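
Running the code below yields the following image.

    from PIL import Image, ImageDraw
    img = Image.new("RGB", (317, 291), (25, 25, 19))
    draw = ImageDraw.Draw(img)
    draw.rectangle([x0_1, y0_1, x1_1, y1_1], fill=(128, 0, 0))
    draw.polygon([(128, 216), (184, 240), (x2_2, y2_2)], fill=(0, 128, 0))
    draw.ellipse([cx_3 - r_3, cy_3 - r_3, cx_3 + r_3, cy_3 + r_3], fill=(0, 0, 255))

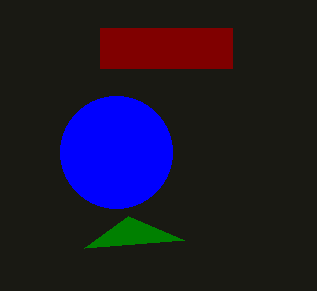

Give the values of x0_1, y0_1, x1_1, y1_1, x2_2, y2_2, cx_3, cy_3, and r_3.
x0_1 = 100; y0_1 = 28; x1_1 = 232; y1_1 = 68; x2_2 = 84; y2_2 = 248; cx_3 = 116; cy_3 = 152; r_3 = 56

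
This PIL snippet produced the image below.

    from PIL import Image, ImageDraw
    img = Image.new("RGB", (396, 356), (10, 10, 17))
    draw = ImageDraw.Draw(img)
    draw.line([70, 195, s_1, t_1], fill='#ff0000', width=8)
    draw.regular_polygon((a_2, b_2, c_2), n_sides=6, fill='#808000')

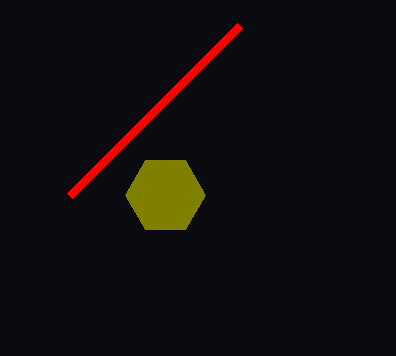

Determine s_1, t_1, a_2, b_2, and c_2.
s_1 = 240, t_1 = 25, a_2 = 165, b_2 = 195, c_2 = 40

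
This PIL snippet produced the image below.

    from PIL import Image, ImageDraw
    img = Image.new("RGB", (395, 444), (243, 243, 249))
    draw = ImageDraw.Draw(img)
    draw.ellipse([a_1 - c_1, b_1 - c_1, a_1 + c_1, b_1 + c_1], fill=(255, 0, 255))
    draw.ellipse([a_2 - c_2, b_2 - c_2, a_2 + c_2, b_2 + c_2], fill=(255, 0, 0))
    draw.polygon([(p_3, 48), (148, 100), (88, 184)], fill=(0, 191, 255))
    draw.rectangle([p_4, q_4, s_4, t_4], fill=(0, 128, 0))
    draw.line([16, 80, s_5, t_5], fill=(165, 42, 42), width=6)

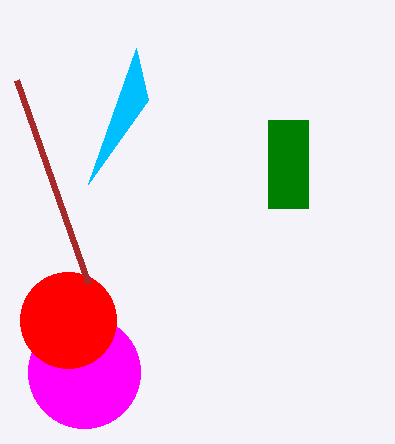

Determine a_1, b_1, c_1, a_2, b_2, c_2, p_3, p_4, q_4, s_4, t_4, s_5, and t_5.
a_1 = 84, b_1 = 372, c_1 = 56, a_2 = 68, b_2 = 320, c_2 = 48, p_3 = 136, p_4 = 268, q_4 = 120, s_4 = 308, t_4 = 208, s_5 = 88, t_5 = 284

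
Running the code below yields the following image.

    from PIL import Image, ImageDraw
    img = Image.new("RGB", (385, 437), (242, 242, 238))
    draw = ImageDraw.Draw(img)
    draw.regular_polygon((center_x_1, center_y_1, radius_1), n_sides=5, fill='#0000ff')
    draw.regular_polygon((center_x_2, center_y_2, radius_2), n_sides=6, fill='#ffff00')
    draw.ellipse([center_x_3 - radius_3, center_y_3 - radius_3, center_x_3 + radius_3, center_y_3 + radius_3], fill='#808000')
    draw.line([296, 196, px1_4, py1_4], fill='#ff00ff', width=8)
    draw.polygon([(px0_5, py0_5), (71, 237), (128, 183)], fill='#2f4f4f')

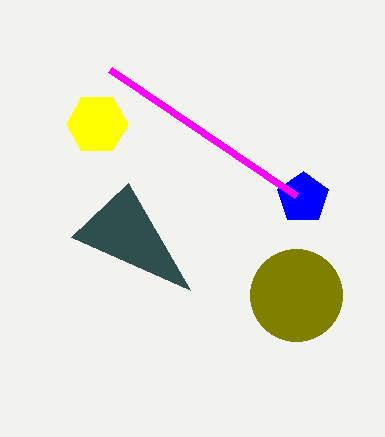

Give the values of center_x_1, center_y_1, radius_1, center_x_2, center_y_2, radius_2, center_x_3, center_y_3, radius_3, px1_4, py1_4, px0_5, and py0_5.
center_x_1 = 303
center_y_1 = 198
radius_1 = 27
center_x_2 = 97
center_y_2 = 124
radius_2 = 31
center_x_3 = 296
center_y_3 = 295
radius_3 = 46
px1_4 = 110
py1_4 = 70
px0_5 = 190
py0_5 = 290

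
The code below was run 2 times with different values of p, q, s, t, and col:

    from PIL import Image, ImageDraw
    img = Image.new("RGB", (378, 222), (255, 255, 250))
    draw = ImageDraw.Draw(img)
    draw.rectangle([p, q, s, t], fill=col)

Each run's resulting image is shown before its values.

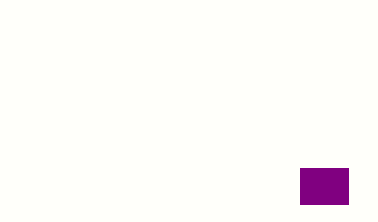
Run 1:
p = 300, q = 168, s = 348, t = 204, col = 'purple'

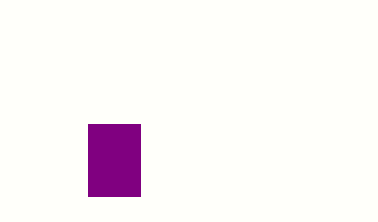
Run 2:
p = 88; q = 124; s = 140; t = 196; col = 'purple'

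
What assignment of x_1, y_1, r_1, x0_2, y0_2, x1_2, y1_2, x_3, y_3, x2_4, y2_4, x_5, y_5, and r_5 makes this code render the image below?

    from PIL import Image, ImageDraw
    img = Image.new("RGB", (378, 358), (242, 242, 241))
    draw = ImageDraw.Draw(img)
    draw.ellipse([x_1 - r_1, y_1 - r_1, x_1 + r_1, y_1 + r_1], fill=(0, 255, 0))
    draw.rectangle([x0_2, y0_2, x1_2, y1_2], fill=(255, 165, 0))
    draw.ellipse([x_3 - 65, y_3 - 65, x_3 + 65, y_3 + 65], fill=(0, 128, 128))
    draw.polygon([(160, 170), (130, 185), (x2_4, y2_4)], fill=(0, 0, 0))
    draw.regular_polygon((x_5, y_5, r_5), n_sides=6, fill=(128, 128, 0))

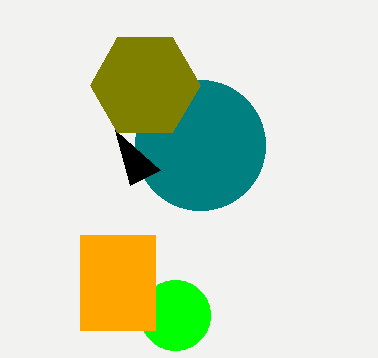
x_1 = 175
y_1 = 315
r_1 = 35
x0_2 = 80
y0_2 = 235
x1_2 = 155
y1_2 = 330
x_3 = 200
y_3 = 145
x2_4 = 115
y2_4 = 130
x_5 = 145
y_5 = 85
r_5 = 55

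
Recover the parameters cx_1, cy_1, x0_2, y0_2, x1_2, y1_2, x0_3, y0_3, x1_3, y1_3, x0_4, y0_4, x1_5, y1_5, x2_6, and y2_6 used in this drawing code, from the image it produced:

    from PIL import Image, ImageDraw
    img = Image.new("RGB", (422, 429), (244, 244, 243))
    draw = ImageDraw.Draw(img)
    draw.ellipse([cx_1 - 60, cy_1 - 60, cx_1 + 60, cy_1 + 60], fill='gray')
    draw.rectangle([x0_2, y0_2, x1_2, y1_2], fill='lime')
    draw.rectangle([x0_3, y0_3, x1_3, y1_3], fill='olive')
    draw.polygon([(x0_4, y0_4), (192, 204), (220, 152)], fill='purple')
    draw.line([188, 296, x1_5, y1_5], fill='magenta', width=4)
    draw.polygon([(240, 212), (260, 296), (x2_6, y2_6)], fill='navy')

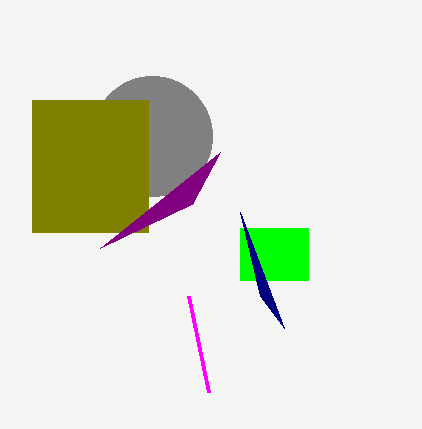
cx_1 = 152; cy_1 = 136; x0_2 = 240; y0_2 = 228; x1_2 = 308; y1_2 = 280; x0_3 = 32; y0_3 = 100; x1_3 = 148; y1_3 = 232; x0_4 = 100; y0_4 = 248; x1_5 = 208; y1_5 = 392; x2_6 = 284; y2_6 = 328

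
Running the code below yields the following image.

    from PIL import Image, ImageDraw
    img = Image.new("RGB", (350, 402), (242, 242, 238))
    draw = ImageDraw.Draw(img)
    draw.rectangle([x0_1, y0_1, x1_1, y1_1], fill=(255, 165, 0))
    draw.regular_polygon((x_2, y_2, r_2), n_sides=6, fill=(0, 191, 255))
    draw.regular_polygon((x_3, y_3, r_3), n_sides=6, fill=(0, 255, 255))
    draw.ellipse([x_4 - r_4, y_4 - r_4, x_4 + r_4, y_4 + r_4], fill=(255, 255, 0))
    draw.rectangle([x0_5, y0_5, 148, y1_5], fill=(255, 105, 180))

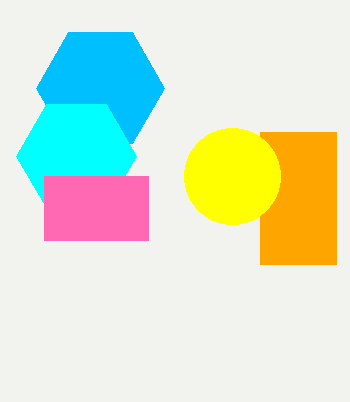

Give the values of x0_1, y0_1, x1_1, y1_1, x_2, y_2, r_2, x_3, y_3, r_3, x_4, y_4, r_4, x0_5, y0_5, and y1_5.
x0_1 = 260, y0_1 = 132, x1_1 = 336, y1_1 = 264, x_2 = 100, y_2 = 88, r_2 = 64, x_3 = 76, y_3 = 156, r_3 = 60, x_4 = 232, y_4 = 176, r_4 = 48, x0_5 = 44, y0_5 = 176, y1_5 = 240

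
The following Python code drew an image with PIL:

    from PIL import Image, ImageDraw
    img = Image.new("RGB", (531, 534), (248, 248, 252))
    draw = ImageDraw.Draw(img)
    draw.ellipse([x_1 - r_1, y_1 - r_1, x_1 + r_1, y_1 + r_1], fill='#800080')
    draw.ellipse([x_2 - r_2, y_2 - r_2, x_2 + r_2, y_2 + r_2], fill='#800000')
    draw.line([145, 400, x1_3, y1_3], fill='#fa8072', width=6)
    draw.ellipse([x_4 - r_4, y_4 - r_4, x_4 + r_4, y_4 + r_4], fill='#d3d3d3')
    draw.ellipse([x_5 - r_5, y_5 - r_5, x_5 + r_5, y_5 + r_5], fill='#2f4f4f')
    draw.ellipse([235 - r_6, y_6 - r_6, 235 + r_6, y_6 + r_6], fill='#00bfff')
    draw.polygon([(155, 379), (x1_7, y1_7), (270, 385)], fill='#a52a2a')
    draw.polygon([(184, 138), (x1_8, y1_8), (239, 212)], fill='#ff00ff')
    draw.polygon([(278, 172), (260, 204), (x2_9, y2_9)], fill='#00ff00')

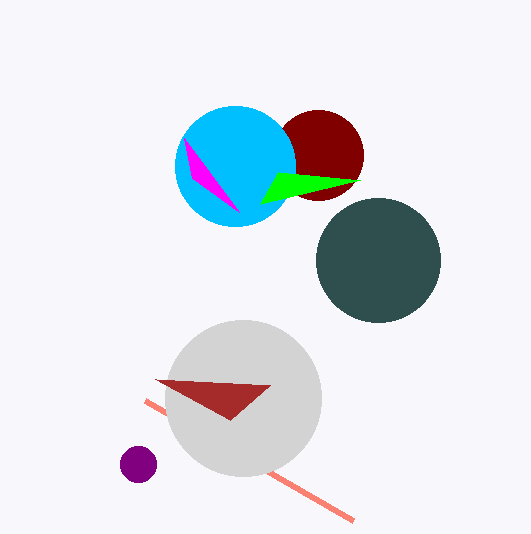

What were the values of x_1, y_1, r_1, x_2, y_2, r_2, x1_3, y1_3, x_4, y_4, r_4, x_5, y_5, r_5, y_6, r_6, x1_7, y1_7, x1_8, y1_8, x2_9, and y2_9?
x_1 = 138, y_1 = 464, r_1 = 18, x_2 = 318, y_2 = 155, r_2 = 45, x1_3 = 353, y1_3 = 520, x_4 = 243, y_4 = 398, r_4 = 78, x_5 = 378, y_5 = 260, r_5 = 62, y_6 = 166, r_6 = 60, x1_7 = 230, y1_7 = 420, x1_8 = 192, y1_8 = 178, x2_9 = 360, y2_9 = 180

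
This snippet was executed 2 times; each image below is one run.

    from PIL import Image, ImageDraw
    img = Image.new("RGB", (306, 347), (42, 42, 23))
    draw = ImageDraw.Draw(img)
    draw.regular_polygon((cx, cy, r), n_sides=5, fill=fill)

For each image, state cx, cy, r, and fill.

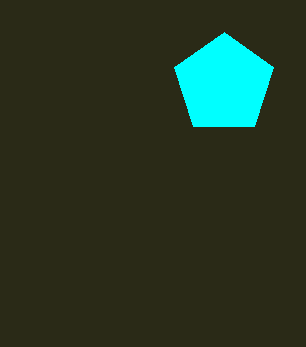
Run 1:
cx = 224, cy = 84, r = 52, fill = 'cyan'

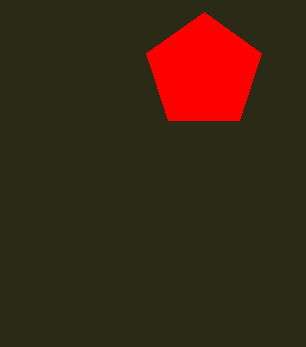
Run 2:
cx = 204; cy = 72; r = 60; fill = 'red'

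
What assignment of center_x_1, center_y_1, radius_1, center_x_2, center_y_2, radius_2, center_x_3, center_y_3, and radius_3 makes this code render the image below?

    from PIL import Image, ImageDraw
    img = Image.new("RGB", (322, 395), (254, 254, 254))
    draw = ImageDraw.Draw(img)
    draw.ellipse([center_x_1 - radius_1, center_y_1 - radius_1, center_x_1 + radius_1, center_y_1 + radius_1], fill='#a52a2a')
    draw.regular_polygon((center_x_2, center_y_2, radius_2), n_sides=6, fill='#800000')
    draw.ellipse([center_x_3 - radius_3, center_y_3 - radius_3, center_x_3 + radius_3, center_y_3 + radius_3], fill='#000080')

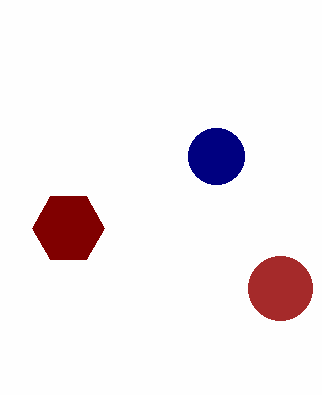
center_x_1 = 280, center_y_1 = 288, radius_1 = 32, center_x_2 = 68, center_y_2 = 228, radius_2 = 36, center_x_3 = 216, center_y_3 = 156, radius_3 = 28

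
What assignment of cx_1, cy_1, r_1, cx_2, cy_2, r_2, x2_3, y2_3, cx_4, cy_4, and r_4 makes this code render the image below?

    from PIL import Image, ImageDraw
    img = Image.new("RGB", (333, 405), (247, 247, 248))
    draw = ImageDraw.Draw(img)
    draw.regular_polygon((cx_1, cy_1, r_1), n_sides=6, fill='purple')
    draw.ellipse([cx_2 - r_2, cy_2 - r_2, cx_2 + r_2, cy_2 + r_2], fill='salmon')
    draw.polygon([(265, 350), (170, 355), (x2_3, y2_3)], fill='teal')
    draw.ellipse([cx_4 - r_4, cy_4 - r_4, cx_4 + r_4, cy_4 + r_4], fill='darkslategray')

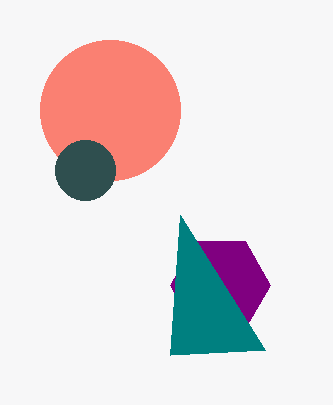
cx_1 = 220; cy_1 = 285; r_1 = 50; cx_2 = 110; cy_2 = 110; r_2 = 70; x2_3 = 180; y2_3 = 215; cx_4 = 85; cy_4 = 170; r_4 = 30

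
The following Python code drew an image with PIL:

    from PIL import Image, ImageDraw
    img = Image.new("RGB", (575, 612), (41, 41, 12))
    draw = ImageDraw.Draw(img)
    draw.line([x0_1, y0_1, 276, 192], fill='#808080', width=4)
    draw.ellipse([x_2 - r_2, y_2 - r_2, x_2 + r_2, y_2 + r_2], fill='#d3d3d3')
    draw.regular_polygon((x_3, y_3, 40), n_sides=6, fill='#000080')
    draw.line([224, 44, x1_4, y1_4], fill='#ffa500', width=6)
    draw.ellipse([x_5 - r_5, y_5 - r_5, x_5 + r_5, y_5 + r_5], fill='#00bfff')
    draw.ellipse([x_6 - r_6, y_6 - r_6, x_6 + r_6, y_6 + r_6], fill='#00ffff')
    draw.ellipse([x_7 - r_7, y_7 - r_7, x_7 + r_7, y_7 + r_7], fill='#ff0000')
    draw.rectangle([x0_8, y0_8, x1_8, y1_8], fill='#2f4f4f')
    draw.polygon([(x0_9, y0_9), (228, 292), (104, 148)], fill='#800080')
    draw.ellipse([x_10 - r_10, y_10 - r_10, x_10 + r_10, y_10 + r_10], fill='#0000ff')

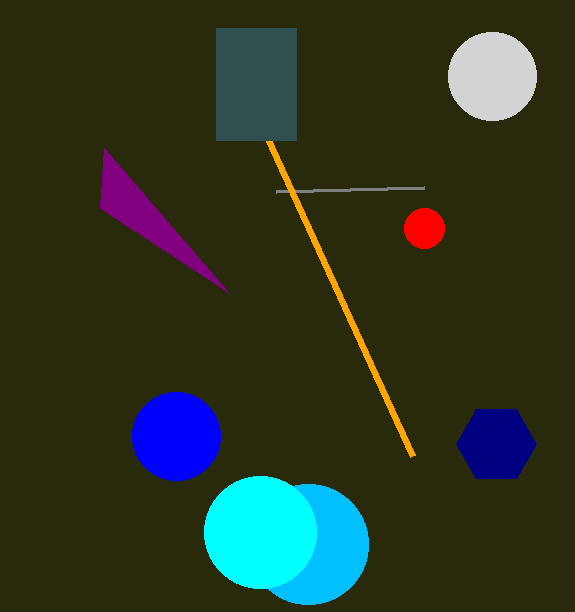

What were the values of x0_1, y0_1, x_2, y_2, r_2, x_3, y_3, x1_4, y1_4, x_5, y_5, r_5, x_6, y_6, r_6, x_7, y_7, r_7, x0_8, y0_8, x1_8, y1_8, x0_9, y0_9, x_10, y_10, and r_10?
x0_1 = 424; y0_1 = 188; x_2 = 492; y_2 = 76; r_2 = 44; x_3 = 496; y_3 = 444; x1_4 = 412; y1_4 = 456; x_5 = 308; y_5 = 544; r_5 = 60; x_6 = 260; y_6 = 532; r_6 = 56; x_7 = 424; y_7 = 228; r_7 = 20; x0_8 = 216; y0_8 = 28; x1_8 = 296; y1_8 = 140; x0_9 = 100; y0_9 = 208; x_10 = 176; y_10 = 436; r_10 = 44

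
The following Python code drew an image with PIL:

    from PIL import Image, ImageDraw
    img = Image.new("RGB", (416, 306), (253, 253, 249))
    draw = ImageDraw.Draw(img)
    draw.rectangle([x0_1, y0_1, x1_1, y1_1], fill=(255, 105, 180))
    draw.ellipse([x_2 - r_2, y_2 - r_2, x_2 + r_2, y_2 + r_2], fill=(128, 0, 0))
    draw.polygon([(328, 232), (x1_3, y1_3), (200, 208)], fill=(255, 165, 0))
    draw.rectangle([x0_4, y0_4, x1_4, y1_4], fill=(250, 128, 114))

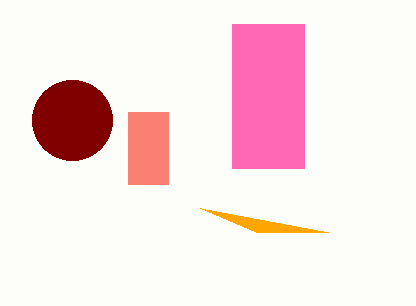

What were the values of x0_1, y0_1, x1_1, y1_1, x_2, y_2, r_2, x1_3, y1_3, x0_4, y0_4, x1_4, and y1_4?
x0_1 = 232; y0_1 = 24; x1_1 = 304; y1_1 = 168; x_2 = 72; y_2 = 120; r_2 = 40; x1_3 = 256; y1_3 = 232; x0_4 = 128; y0_4 = 112; x1_4 = 168; y1_4 = 184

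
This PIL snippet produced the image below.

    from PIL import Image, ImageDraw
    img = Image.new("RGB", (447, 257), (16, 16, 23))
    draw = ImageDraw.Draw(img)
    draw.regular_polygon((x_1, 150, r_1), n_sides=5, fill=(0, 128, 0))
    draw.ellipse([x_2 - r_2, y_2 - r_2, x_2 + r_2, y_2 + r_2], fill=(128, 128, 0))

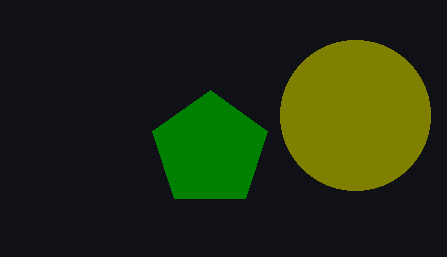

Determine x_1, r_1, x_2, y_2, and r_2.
x_1 = 210; r_1 = 60; x_2 = 355; y_2 = 115; r_2 = 75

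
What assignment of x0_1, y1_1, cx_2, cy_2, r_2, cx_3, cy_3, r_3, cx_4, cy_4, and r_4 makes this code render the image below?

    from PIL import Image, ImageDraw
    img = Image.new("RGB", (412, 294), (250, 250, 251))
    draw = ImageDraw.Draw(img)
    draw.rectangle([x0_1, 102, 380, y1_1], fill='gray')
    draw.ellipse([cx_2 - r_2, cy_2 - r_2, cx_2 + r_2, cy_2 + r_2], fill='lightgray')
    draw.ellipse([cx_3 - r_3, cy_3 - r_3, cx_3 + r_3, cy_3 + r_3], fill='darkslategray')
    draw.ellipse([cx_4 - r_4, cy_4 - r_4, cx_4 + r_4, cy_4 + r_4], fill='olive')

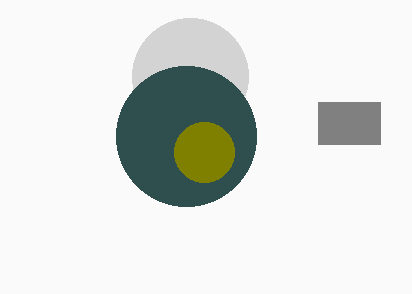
x0_1 = 318, y1_1 = 144, cx_2 = 190, cy_2 = 76, r_2 = 58, cx_3 = 186, cy_3 = 136, r_3 = 70, cx_4 = 204, cy_4 = 152, r_4 = 30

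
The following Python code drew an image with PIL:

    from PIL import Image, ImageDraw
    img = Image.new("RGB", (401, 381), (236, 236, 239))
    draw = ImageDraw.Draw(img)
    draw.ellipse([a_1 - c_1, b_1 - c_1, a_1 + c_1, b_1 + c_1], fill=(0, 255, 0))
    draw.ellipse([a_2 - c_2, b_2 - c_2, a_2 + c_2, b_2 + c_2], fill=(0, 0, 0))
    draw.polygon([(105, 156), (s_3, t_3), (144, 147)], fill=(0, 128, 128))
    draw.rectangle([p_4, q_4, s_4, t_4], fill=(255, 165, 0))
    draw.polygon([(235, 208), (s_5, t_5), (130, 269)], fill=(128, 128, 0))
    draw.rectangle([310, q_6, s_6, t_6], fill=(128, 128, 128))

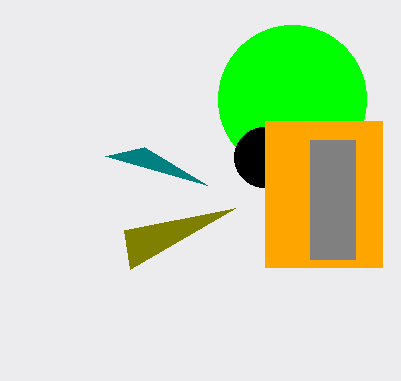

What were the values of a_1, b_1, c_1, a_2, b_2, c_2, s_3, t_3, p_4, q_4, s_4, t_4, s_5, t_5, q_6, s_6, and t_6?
a_1 = 292, b_1 = 99, c_1 = 74, a_2 = 264, b_2 = 157, c_2 = 30, s_3 = 207, t_3 = 185, p_4 = 265, q_4 = 121, s_4 = 382, t_4 = 267, s_5 = 124, t_5 = 230, q_6 = 140, s_6 = 355, t_6 = 259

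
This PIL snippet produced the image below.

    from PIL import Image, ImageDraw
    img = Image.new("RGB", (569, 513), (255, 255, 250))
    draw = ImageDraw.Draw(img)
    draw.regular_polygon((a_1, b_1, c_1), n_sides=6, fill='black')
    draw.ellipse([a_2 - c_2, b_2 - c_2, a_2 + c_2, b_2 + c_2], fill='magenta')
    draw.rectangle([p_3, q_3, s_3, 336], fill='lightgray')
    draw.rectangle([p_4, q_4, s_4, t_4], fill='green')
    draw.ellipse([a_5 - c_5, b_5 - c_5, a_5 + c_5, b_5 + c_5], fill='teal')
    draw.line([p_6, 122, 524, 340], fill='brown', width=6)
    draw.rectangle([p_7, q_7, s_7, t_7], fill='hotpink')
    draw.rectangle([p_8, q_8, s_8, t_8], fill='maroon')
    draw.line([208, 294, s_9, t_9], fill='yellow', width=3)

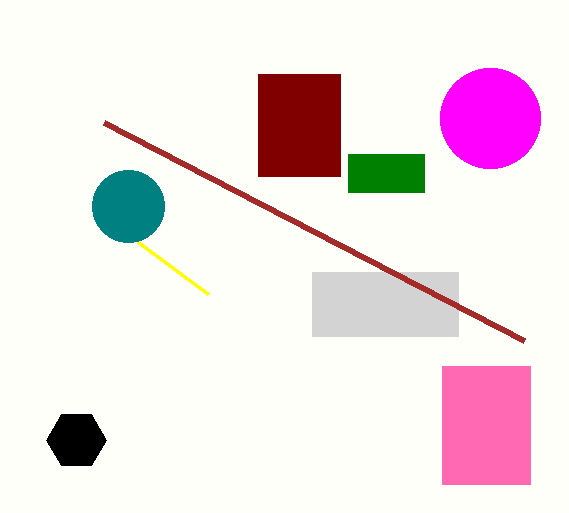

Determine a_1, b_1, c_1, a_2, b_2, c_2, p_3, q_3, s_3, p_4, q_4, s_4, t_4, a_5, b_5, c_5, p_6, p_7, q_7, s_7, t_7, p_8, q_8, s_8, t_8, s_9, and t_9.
a_1 = 76, b_1 = 440, c_1 = 30, a_2 = 490, b_2 = 118, c_2 = 50, p_3 = 312, q_3 = 272, s_3 = 458, p_4 = 348, q_4 = 154, s_4 = 424, t_4 = 192, a_5 = 128, b_5 = 206, c_5 = 36, p_6 = 104, p_7 = 442, q_7 = 366, s_7 = 530, t_7 = 484, p_8 = 258, q_8 = 74, s_8 = 340, t_8 = 176, s_9 = 138, t_9 = 242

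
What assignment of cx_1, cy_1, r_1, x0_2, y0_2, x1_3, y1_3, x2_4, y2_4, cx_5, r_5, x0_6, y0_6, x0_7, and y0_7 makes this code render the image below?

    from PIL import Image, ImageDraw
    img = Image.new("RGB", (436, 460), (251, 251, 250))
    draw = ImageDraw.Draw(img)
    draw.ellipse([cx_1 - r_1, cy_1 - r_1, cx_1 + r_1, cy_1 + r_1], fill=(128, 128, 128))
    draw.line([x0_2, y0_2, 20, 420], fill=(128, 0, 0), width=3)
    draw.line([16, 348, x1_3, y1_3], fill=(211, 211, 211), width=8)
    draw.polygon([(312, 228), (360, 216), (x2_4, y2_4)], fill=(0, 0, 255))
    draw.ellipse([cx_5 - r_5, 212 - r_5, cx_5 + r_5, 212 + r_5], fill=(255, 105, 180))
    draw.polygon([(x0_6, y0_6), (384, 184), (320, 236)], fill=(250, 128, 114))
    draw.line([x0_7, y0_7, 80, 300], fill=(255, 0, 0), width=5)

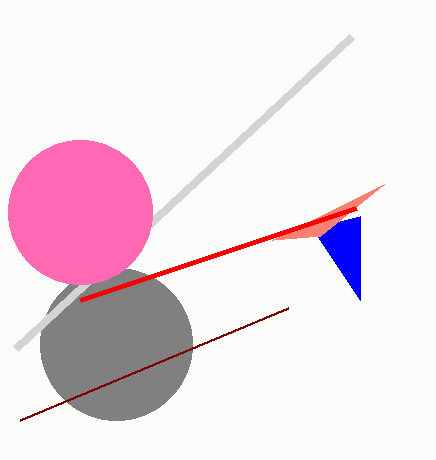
cx_1 = 116
cy_1 = 344
r_1 = 76
x0_2 = 288
y0_2 = 308
x1_3 = 352
y1_3 = 36
x2_4 = 360
y2_4 = 300
cx_5 = 80
r_5 = 72
x0_6 = 272
y0_6 = 240
x0_7 = 356
y0_7 = 208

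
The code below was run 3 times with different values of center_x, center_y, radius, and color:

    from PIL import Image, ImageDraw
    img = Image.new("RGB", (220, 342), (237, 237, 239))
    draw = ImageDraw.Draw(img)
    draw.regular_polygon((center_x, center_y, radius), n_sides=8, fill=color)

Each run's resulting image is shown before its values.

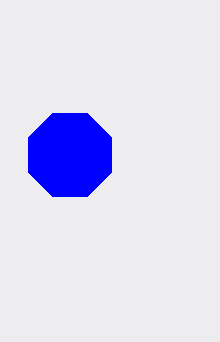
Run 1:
center_x = 70; center_y = 155; radius = 45; color = 'blue'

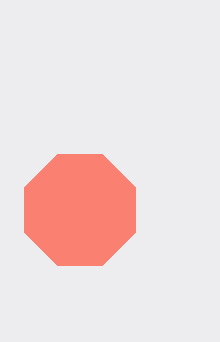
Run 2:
center_x = 80; center_y = 210; radius = 60; color = 'salmon'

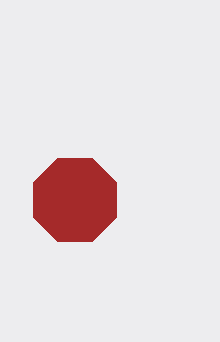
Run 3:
center_x = 75
center_y = 200
radius = 45
color = 'brown'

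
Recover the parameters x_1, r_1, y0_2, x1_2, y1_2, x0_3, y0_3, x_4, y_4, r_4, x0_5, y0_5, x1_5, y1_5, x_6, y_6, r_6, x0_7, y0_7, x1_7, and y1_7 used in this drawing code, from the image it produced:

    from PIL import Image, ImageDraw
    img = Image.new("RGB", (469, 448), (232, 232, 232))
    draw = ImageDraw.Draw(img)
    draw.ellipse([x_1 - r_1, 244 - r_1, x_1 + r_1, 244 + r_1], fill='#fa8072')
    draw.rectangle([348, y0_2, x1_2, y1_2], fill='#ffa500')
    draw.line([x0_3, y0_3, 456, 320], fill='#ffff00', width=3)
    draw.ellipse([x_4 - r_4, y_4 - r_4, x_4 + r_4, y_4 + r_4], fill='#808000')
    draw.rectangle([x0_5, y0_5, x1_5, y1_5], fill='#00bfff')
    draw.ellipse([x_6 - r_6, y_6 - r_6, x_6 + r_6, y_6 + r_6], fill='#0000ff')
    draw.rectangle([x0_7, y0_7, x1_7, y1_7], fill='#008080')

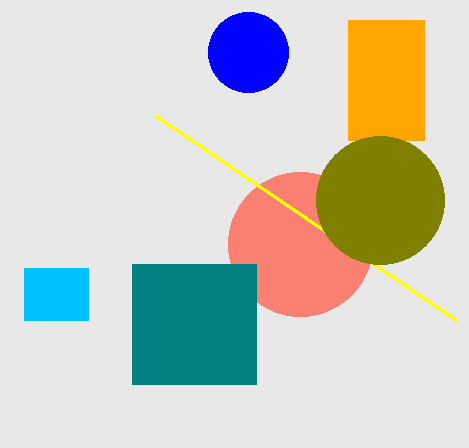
x_1 = 300
r_1 = 72
y0_2 = 20
x1_2 = 424
y1_2 = 140
x0_3 = 156
y0_3 = 116
x_4 = 380
y_4 = 200
r_4 = 64
x0_5 = 24
y0_5 = 268
x1_5 = 88
y1_5 = 320
x_6 = 248
y_6 = 52
r_6 = 40
x0_7 = 132
y0_7 = 264
x1_7 = 256
y1_7 = 384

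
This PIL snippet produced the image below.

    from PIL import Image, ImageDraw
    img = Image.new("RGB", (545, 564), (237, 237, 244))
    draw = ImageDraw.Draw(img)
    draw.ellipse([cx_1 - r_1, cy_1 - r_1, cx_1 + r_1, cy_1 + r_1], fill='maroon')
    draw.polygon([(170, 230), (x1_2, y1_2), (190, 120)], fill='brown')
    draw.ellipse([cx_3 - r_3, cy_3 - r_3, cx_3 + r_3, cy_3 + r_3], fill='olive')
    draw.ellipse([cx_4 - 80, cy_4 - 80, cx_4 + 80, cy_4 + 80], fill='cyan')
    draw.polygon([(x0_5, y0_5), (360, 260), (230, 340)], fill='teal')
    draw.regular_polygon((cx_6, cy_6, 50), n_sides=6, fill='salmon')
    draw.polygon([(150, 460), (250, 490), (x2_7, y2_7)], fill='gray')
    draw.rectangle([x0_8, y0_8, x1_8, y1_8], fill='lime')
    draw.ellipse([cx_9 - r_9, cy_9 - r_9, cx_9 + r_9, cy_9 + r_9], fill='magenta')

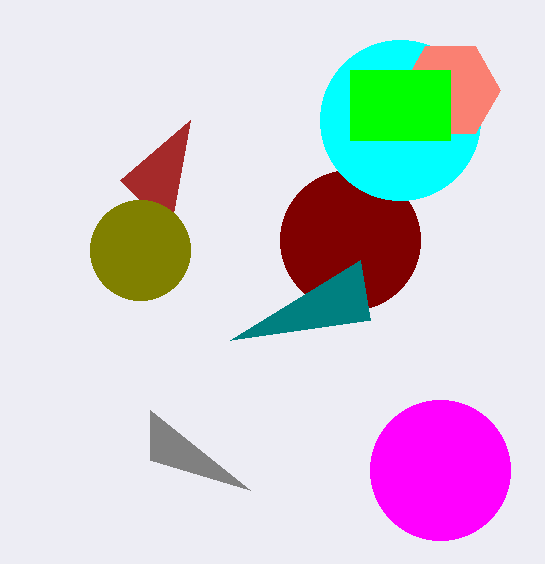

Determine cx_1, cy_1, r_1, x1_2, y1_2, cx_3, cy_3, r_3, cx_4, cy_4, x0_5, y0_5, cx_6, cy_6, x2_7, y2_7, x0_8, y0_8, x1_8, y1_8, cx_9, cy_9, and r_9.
cx_1 = 350
cy_1 = 240
r_1 = 70
x1_2 = 120
y1_2 = 180
cx_3 = 140
cy_3 = 250
r_3 = 50
cx_4 = 400
cy_4 = 120
x0_5 = 370
y0_5 = 320
cx_6 = 450
cy_6 = 90
x2_7 = 150
y2_7 = 410
x0_8 = 350
y0_8 = 70
x1_8 = 450
y1_8 = 140
cx_9 = 440
cy_9 = 470
r_9 = 70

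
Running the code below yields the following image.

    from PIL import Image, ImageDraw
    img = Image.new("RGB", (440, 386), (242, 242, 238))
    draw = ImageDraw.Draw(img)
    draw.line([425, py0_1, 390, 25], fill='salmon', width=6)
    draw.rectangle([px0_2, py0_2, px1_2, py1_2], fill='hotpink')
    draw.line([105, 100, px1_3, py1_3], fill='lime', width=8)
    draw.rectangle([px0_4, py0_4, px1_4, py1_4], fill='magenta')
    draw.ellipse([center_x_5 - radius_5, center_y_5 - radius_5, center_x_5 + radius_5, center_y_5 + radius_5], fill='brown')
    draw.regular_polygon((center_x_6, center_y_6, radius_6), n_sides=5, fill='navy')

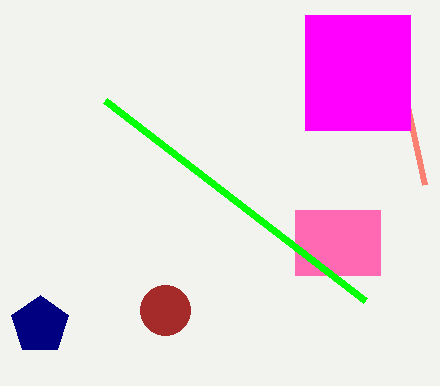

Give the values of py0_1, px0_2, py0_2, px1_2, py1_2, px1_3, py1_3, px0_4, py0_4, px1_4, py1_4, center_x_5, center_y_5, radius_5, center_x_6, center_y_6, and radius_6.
py0_1 = 185; px0_2 = 295; py0_2 = 210; px1_2 = 380; py1_2 = 275; px1_3 = 365; py1_3 = 300; px0_4 = 305; py0_4 = 15; px1_4 = 410; py1_4 = 130; center_x_5 = 165; center_y_5 = 310; radius_5 = 25; center_x_6 = 40; center_y_6 = 325; radius_6 = 30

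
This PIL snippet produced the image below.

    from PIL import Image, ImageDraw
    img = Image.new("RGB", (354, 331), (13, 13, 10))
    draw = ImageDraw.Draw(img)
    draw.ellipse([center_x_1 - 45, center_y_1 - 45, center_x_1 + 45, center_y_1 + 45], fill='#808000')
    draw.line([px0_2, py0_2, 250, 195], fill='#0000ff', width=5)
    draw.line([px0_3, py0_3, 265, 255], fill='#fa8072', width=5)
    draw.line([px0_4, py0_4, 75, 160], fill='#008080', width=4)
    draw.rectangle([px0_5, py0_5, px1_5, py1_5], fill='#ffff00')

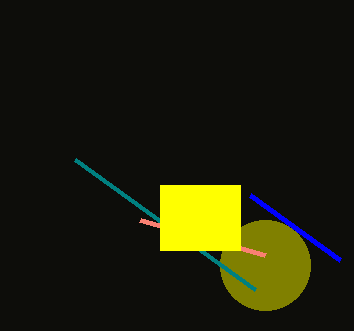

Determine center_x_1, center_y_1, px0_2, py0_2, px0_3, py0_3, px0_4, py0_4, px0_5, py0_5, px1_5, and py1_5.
center_x_1 = 265
center_y_1 = 265
px0_2 = 340
py0_2 = 260
px0_3 = 140
py0_3 = 220
px0_4 = 255
py0_4 = 290
px0_5 = 160
py0_5 = 185
px1_5 = 240
py1_5 = 250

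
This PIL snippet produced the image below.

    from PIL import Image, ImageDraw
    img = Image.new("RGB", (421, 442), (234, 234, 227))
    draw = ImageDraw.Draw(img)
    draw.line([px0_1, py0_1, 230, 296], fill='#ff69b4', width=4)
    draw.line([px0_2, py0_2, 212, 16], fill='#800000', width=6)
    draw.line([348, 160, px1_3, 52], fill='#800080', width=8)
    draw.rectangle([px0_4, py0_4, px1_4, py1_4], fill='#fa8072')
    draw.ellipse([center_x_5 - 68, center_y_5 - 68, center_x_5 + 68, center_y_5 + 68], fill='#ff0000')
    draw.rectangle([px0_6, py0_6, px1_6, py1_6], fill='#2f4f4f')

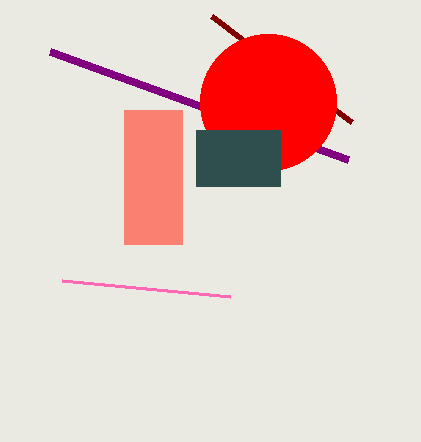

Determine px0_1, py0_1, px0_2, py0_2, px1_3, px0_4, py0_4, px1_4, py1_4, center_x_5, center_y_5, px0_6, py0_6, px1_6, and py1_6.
px0_1 = 62, py0_1 = 280, px0_2 = 352, py0_2 = 122, px1_3 = 50, px0_4 = 124, py0_4 = 110, px1_4 = 182, py1_4 = 244, center_x_5 = 268, center_y_5 = 102, px0_6 = 196, py0_6 = 130, px1_6 = 280, py1_6 = 186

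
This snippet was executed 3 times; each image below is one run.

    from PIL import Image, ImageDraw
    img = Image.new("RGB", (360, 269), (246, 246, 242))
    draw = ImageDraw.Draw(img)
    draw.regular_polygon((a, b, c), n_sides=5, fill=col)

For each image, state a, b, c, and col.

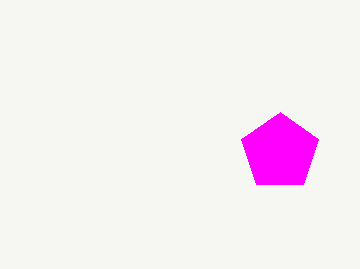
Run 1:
a = 280; b = 152; c = 40; col = 'magenta'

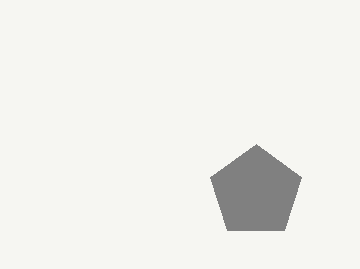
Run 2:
a = 256, b = 192, c = 48, col = 'gray'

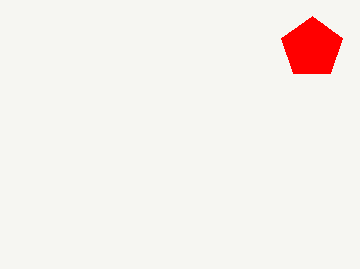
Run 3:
a = 312; b = 48; c = 32; col = 'red'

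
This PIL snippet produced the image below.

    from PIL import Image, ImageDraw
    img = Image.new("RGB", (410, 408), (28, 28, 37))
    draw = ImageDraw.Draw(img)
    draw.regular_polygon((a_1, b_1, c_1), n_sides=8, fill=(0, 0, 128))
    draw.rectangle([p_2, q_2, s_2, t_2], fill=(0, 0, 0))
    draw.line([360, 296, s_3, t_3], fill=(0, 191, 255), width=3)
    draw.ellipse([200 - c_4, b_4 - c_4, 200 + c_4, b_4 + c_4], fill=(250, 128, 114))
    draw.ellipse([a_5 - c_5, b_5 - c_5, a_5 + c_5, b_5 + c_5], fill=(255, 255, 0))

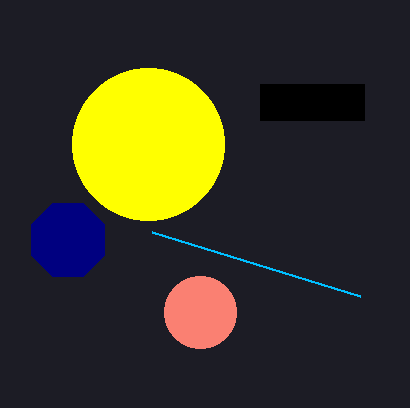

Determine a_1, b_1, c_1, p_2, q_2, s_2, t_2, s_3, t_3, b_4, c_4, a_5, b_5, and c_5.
a_1 = 68
b_1 = 240
c_1 = 40
p_2 = 260
q_2 = 84
s_2 = 364
t_2 = 120
s_3 = 152
t_3 = 232
b_4 = 312
c_4 = 36
a_5 = 148
b_5 = 144
c_5 = 76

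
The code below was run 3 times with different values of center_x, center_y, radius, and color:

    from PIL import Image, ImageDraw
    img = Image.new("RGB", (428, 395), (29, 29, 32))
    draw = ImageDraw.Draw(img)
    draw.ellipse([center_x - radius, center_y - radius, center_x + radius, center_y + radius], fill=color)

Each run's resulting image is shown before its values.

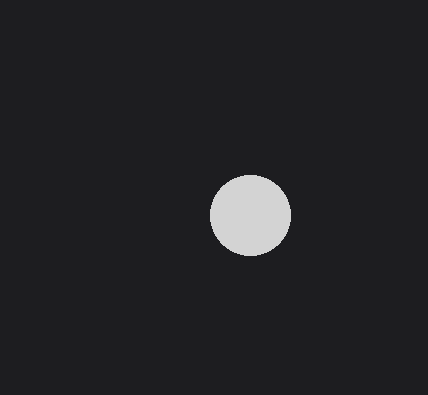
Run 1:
center_x = 250, center_y = 215, radius = 40, color = 'lightgray'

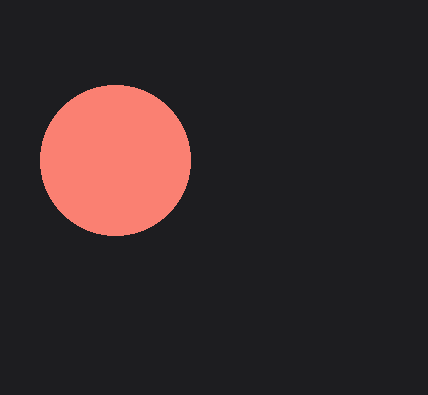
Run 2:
center_x = 115
center_y = 160
radius = 75
color = 'salmon'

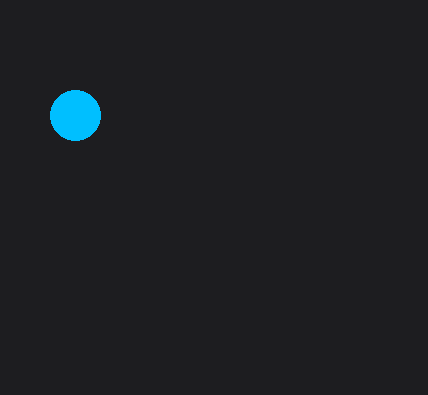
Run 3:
center_x = 75
center_y = 115
radius = 25
color = 'deepskyblue'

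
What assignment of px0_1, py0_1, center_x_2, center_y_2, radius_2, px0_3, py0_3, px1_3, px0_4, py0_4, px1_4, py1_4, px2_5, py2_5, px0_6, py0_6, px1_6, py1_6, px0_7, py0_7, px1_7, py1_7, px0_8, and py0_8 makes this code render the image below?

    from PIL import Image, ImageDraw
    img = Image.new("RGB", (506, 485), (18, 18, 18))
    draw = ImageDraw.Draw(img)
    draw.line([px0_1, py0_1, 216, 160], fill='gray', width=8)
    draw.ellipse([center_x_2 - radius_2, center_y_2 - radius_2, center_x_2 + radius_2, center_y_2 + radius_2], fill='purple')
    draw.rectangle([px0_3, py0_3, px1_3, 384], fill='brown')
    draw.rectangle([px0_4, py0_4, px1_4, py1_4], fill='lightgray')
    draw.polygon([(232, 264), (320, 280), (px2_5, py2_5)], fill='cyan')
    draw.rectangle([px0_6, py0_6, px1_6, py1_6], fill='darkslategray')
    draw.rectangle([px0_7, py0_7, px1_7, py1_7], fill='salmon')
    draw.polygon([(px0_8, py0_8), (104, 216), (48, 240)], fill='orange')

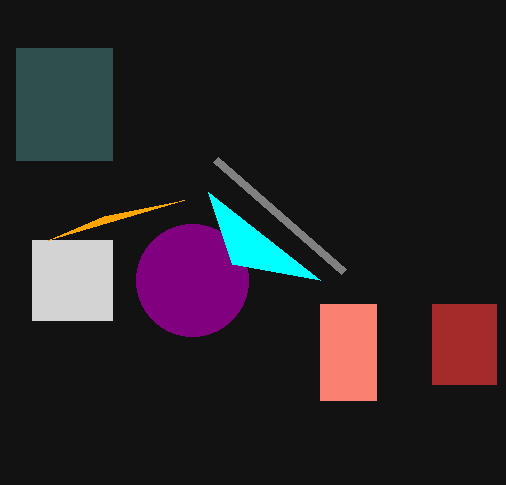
px0_1 = 344, py0_1 = 272, center_x_2 = 192, center_y_2 = 280, radius_2 = 56, px0_3 = 432, py0_3 = 304, px1_3 = 496, px0_4 = 32, py0_4 = 240, px1_4 = 112, py1_4 = 320, px2_5 = 208, py2_5 = 192, px0_6 = 16, py0_6 = 48, px1_6 = 112, py1_6 = 160, px0_7 = 320, py0_7 = 304, px1_7 = 376, py1_7 = 400, px0_8 = 184, py0_8 = 200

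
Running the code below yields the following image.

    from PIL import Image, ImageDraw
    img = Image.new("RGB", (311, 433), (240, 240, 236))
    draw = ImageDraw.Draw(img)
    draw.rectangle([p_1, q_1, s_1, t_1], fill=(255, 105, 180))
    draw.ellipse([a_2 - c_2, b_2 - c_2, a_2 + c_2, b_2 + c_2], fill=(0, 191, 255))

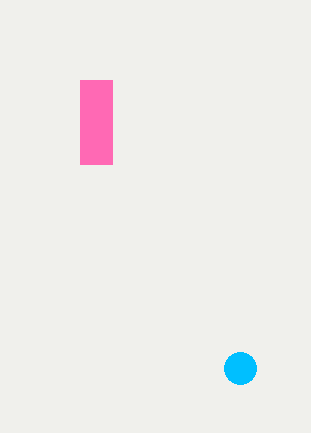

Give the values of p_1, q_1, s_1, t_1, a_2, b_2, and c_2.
p_1 = 80; q_1 = 80; s_1 = 112; t_1 = 164; a_2 = 240; b_2 = 368; c_2 = 16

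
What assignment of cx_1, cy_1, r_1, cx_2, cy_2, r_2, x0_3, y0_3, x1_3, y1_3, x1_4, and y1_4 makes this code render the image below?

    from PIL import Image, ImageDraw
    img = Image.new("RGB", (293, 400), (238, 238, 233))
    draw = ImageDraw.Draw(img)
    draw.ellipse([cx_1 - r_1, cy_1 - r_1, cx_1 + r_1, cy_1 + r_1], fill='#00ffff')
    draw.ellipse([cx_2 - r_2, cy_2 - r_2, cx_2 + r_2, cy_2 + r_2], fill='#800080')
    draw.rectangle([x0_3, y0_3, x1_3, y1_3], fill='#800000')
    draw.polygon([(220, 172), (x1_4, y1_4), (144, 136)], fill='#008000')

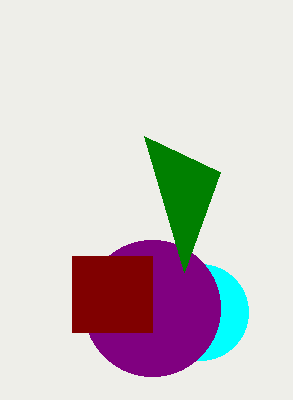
cx_1 = 200; cy_1 = 312; r_1 = 48; cx_2 = 152; cy_2 = 308; r_2 = 68; x0_3 = 72; y0_3 = 256; x1_3 = 152; y1_3 = 332; x1_4 = 184; y1_4 = 272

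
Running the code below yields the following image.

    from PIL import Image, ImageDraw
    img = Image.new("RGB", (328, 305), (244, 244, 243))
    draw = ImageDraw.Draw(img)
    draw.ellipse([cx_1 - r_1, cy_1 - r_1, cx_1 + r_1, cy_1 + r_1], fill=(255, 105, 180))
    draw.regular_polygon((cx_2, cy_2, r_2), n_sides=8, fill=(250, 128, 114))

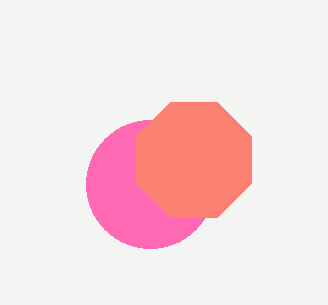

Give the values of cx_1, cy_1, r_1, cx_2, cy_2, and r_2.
cx_1 = 150
cy_1 = 184
r_1 = 64
cx_2 = 194
cy_2 = 160
r_2 = 62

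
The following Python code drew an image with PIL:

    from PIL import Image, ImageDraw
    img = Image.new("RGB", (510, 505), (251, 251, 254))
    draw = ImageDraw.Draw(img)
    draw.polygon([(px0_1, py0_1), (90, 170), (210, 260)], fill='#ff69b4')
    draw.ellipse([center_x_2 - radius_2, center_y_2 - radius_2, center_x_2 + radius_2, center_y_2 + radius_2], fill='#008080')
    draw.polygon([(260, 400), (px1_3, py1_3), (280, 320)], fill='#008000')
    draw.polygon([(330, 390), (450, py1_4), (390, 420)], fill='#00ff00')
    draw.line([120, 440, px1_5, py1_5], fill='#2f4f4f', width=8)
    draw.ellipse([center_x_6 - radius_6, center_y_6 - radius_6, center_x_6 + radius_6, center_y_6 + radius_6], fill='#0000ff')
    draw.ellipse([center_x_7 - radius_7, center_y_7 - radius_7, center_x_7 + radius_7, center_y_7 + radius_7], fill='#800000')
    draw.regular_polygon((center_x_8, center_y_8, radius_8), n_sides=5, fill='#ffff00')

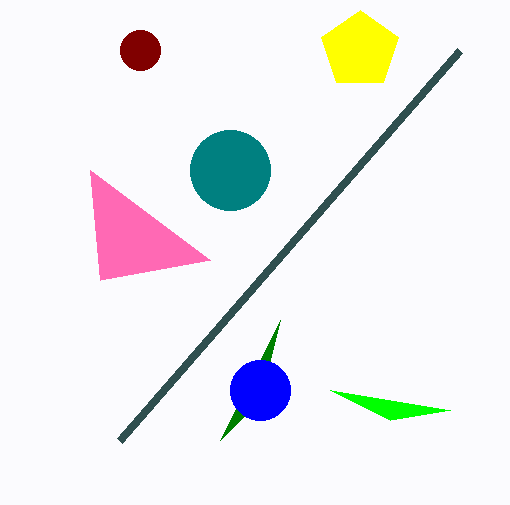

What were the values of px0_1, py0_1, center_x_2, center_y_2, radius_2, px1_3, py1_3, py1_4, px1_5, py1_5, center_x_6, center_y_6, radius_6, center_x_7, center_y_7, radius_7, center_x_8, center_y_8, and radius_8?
px0_1 = 100; py0_1 = 280; center_x_2 = 230; center_y_2 = 170; radius_2 = 40; px1_3 = 220; py1_3 = 440; py1_4 = 410; px1_5 = 460; py1_5 = 50; center_x_6 = 260; center_y_6 = 390; radius_6 = 30; center_x_7 = 140; center_y_7 = 50; radius_7 = 20; center_x_8 = 360; center_y_8 = 50; radius_8 = 40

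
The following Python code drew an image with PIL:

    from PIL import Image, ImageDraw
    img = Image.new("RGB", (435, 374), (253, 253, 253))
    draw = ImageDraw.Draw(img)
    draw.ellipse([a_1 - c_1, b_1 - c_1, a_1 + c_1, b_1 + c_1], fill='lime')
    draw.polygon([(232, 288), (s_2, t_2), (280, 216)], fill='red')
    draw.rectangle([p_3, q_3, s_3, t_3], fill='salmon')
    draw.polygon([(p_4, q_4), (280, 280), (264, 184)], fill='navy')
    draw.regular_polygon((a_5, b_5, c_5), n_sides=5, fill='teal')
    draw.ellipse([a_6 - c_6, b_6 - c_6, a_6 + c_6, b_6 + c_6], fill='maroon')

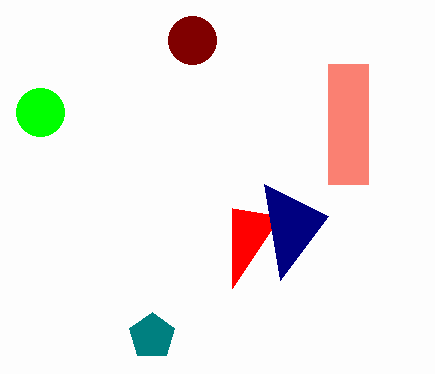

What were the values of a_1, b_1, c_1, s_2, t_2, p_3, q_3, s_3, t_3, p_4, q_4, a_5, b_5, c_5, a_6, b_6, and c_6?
a_1 = 40; b_1 = 112; c_1 = 24; s_2 = 232; t_2 = 208; p_3 = 328; q_3 = 64; s_3 = 368; t_3 = 184; p_4 = 328; q_4 = 216; a_5 = 152; b_5 = 336; c_5 = 24; a_6 = 192; b_6 = 40; c_6 = 24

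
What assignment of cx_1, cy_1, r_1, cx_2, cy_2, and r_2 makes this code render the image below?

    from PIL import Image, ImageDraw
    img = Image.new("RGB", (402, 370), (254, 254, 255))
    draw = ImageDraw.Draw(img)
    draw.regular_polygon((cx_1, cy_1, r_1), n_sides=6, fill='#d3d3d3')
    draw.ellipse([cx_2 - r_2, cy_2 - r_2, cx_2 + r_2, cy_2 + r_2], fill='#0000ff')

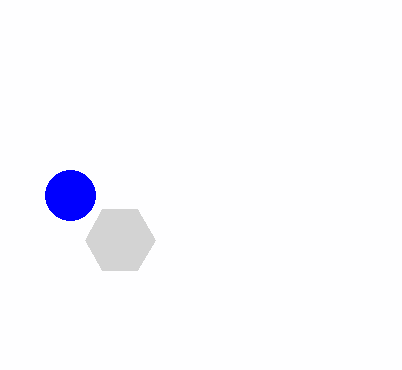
cx_1 = 120; cy_1 = 240; r_1 = 35; cx_2 = 70; cy_2 = 195; r_2 = 25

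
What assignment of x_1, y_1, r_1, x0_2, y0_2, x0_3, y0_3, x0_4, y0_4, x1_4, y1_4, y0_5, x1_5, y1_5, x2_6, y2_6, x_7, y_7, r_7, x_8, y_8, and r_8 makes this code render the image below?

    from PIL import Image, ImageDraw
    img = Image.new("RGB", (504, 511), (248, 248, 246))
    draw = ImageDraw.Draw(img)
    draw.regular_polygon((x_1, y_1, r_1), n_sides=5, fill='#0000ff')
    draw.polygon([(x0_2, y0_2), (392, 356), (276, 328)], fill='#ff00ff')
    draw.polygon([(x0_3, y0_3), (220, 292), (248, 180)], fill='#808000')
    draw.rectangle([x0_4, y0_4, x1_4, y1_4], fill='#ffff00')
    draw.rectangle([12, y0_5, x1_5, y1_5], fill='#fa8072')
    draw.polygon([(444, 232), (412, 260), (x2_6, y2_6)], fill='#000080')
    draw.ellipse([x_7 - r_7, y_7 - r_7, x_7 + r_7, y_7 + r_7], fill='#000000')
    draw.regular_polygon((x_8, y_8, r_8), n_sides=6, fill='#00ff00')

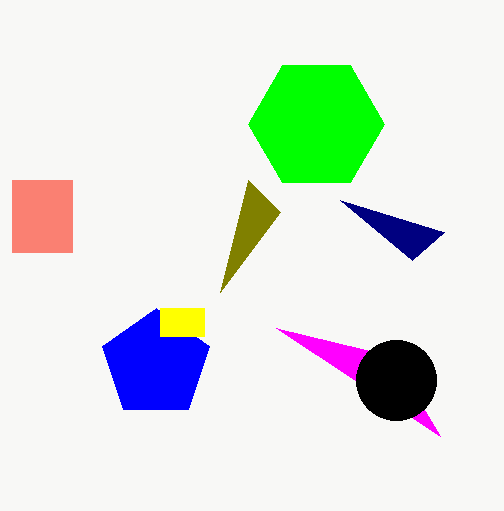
x_1 = 156; y_1 = 364; r_1 = 56; x0_2 = 440; y0_2 = 436; x0_3 = 280; y0_3 = 212; x0_4 = 160; y0_4 = 308; x1_4 = 204; y1_4 = 336; y0_5 = 180; x1_5 = 72; y1_5 = 252; x2_6 = 340; y2_6 = 200; x_7 = 396; y_7 = 380; r_7 = 40; x_8 = 316; y_8 = 124; r_8 = 68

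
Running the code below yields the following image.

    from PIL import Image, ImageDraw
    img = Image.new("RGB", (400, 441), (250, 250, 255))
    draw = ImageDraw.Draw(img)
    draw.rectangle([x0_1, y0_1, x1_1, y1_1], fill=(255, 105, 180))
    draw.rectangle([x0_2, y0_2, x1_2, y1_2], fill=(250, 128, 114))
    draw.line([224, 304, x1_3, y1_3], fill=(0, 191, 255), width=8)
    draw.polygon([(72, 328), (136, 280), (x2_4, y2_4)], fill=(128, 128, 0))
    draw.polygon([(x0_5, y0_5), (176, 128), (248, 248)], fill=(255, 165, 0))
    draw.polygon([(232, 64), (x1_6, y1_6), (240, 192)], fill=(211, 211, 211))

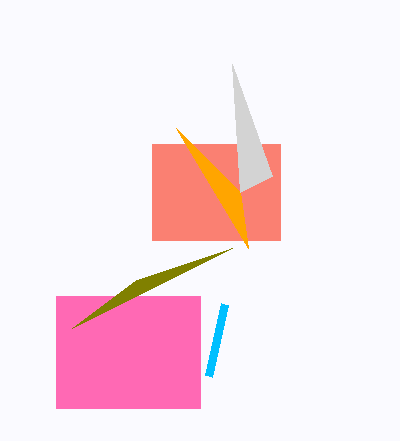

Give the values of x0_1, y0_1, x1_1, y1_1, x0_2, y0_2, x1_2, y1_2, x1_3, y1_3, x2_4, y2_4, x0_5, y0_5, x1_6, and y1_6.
x0_1 = 56
y0_1 = 296
x1_1 = 200
y1_1 = 408
x0_2 = 152
y0_2 = 144
x1_2 = 280
y1_2 = 240
x1_3 = 208
y1_3 = 376
x2_4 = 232
y2_4 = 248
x0_5 = 240
y0_5 = 192
x1_6 = 272
y1_6 = 176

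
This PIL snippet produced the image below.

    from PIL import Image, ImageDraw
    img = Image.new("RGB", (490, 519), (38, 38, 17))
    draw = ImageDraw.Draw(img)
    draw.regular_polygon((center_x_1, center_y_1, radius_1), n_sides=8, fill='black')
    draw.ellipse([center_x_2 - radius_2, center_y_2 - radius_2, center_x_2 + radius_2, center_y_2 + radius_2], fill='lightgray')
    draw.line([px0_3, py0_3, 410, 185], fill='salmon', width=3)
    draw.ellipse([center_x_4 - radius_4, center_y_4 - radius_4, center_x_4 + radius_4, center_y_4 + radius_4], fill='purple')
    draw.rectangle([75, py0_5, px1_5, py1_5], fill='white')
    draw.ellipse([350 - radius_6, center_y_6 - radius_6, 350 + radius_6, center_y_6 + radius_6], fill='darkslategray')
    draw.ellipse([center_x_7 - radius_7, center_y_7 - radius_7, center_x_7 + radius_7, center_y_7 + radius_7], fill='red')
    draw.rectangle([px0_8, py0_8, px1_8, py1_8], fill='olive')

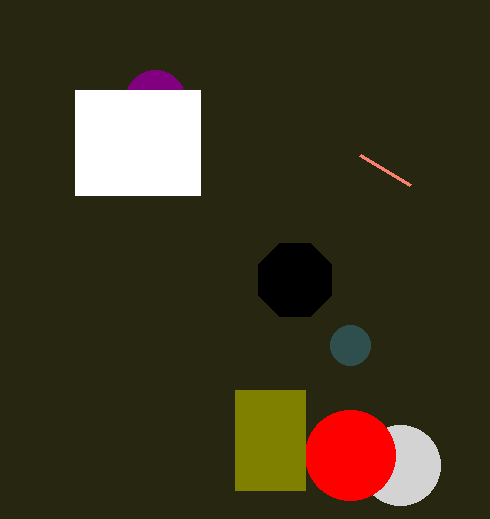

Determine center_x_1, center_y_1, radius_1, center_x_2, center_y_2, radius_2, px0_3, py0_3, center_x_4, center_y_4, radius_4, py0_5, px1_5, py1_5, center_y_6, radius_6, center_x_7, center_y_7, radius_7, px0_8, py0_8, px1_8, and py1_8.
center_x_1 = 295, center_y_1 = 280, radius_1 = 40, center_x_2 = 400, center_y_2 = 465, radius_2 = 40, px0_3 = 360, py0_3 = 155, center_x_4 = 155, center_y_4 = 100, radius_4 = 30, py0_5 = 90, px1_5 = 200, py1_5 = 195, center_y_6 = 345, radius_6 = 20, center_x_7 = 350, center_y_7 = 455, radius_7 = 45, px0_8 = 235, py0_8 = 390, px1_8 = 305, py1_8 = 490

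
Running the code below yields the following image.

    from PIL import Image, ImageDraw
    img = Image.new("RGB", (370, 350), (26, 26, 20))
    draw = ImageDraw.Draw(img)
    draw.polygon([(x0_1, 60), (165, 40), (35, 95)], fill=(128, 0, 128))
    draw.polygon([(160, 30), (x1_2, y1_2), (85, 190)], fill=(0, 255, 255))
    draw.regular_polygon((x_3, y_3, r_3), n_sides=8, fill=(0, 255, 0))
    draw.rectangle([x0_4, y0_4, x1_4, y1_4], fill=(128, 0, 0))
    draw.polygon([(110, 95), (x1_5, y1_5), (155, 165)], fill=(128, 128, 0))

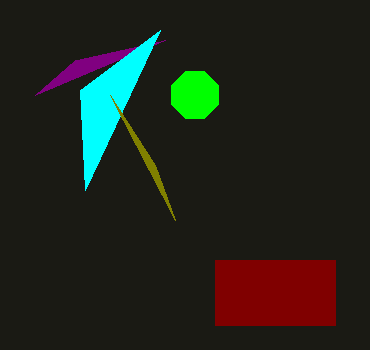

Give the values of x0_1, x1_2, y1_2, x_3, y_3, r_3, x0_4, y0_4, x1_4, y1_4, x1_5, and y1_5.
x0_1 = 75, x1_2 = 80, y1_2 = 90, x_3 = 195, y_3 = 95, r_3 = 25, x0_4 = 215, y0_4 = 260, x1_4 = 335, y1_4 = 325, x1_5 = 175, y1_5 = 220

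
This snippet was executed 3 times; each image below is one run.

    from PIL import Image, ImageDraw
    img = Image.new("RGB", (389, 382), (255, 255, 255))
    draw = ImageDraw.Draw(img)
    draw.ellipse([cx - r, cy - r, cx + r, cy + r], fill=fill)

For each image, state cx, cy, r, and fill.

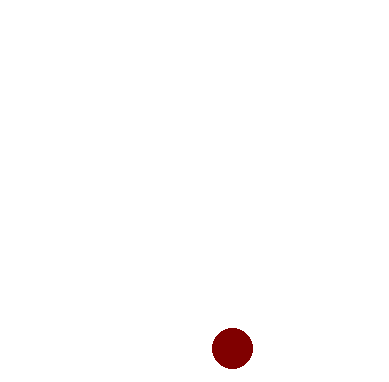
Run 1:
cx = 232, cy = 348, r = 20, fill = 'maroon'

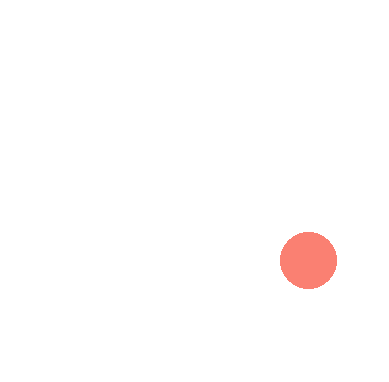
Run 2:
cx = 308, cy = 260, r = 28, fill = 'salmon'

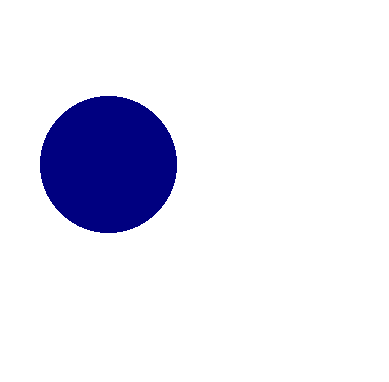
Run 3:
cx = 108, cy = 164, r = 68, fill = 'navy'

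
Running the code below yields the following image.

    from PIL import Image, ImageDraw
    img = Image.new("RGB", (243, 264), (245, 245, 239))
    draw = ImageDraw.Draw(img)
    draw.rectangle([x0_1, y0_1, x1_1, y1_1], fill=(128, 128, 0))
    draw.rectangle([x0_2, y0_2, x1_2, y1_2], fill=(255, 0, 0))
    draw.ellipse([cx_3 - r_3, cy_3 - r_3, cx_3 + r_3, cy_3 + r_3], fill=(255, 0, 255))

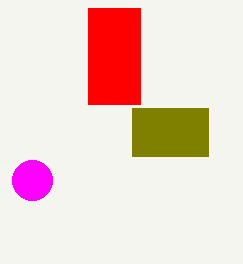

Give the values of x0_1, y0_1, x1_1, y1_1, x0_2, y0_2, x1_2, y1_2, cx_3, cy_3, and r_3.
x0_1 = 132, y0_1 = 108, x1_1 = 208, y1_1 = 156, x0_2 = 88, y0_2 = 8, x1_2 = 140, y1_2 = 104, cx_3 = 32, cy_3 = 180, r_3 = 20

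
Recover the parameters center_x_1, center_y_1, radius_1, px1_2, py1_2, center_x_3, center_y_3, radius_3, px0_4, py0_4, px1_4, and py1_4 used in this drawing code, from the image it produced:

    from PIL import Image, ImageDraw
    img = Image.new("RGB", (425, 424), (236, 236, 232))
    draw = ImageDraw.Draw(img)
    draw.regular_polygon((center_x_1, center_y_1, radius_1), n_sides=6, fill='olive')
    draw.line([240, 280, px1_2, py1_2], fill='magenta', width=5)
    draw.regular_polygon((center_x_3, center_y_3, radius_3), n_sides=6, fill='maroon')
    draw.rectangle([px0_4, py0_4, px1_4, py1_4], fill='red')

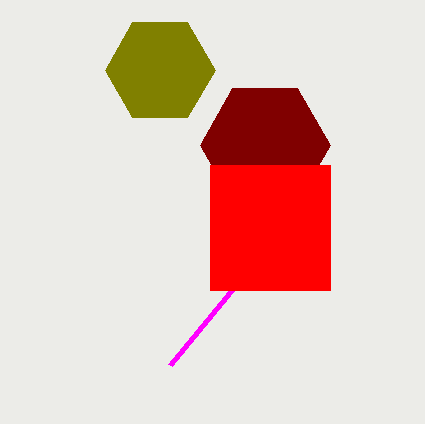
center_x_1 = 160
center_y_1 = 70
radius_1 = 55
px1_2 = 170
py1_2 = 365
center_x_3 = 265
center_y_3 = 145
radius_3 = 65
px0_4 = 210
py0_4 = 165
px1_4 = 330
py1_4 = 290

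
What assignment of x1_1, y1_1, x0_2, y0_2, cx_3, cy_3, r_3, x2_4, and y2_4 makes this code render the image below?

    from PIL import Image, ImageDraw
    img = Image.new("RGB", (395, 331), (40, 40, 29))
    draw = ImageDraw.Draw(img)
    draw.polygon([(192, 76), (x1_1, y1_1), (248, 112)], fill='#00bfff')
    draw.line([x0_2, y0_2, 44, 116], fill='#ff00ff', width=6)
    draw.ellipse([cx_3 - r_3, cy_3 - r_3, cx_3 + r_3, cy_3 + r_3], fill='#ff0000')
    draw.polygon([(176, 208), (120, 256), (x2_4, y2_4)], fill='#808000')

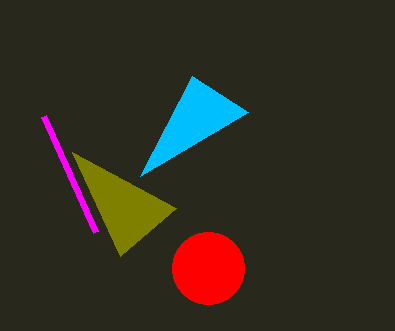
x1_1 = 140; y1_1 = 176; x0_2 = 96; y0_2 = 232; cx_3 = 208; cy_3 = 268; r_3 = 36; x2_4 = 72; y2_4 = 152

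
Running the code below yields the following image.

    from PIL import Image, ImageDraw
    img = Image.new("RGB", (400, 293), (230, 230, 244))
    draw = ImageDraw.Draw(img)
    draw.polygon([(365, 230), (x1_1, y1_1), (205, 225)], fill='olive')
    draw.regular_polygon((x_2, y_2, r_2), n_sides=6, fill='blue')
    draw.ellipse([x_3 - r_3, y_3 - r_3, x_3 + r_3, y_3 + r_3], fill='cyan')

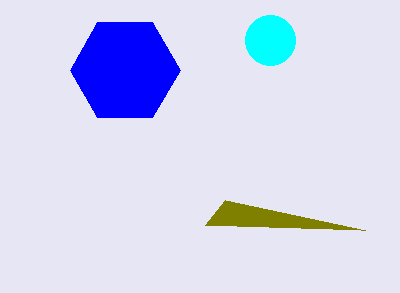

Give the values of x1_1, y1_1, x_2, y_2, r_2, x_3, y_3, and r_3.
x1_1 = 225, y1_1 = 200, x_2 = 125, y_2 = 70, r_2 = 55, x_3 = 270, y_3 = 40, r_3 = 25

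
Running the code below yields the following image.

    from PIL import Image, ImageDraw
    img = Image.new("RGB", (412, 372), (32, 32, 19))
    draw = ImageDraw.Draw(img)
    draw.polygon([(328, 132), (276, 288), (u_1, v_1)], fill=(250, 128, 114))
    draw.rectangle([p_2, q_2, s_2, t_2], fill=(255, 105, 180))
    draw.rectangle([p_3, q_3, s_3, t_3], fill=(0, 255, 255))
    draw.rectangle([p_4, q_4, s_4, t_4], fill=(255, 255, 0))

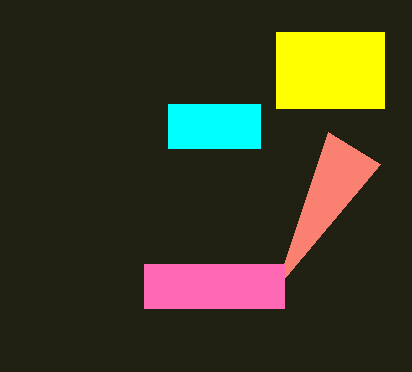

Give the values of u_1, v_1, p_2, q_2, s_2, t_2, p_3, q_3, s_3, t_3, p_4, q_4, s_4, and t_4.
u_1 = 380, v_1 = 164, p_2 = 144, q_2 = 264, s_2 = 284, t_2 = 308, p_3 = 168, q_3 = 104, s_3 = 260, t_3 = 148, p_4 = 276, q_4 = 32, s_4 = 384, t_4 = 108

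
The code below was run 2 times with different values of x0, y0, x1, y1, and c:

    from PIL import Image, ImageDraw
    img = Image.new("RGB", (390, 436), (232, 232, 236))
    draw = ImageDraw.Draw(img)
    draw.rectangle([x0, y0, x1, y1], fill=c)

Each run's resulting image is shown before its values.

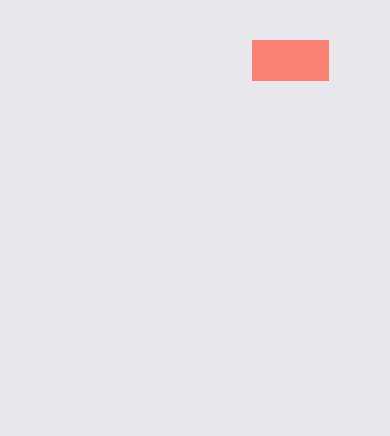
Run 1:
x0 = 252
y0 = 40
x1 = 328
y1 = 80
c = 'salmon'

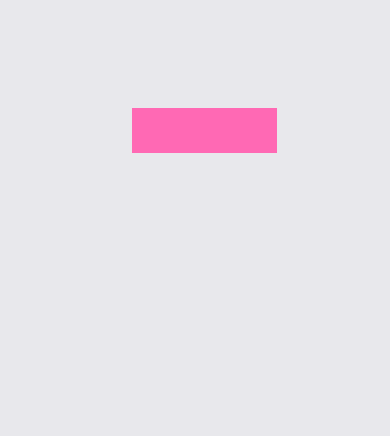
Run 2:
x0 = 132
y0 = 108
x1 = 276
y1 = 152
c = 'hotpink'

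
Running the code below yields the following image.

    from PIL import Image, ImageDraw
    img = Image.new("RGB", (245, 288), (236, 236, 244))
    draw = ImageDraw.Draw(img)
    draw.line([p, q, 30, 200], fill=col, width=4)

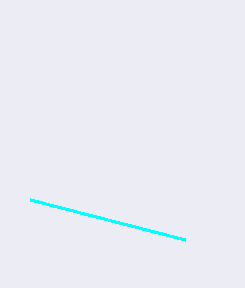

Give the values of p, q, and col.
p = 185; q = 240; col = 'cyan'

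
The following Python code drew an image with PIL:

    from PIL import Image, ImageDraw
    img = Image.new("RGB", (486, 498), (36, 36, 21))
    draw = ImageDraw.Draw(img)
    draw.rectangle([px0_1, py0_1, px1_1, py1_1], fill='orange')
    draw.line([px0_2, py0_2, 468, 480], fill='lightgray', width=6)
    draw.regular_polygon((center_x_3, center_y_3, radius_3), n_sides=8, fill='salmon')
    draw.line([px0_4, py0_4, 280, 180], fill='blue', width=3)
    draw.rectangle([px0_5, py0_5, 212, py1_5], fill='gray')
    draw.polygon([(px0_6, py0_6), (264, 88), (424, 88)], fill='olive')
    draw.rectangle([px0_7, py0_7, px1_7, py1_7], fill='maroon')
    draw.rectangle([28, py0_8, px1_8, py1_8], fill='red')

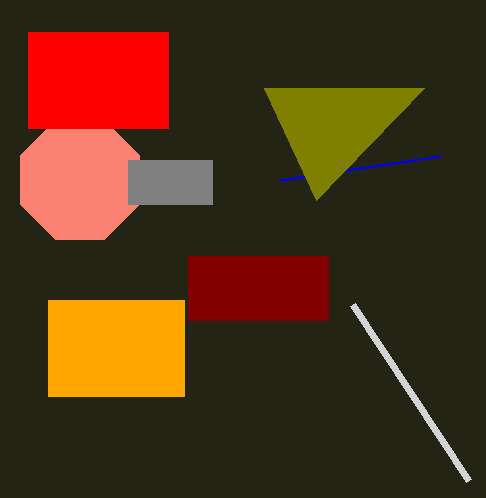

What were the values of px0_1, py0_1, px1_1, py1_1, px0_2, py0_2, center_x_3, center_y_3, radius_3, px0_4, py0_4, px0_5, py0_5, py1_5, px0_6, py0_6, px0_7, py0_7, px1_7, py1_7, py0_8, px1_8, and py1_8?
px0_1 = 48; py0_1 = 300; px1_1 = 184; py1_1 = 396; px0_2 = 352; py0_2 = 304; center_x_3 = 80; center_y_3 = 180; radius_3 = 64; px0_4 = 440; py0_4 = 156; px0_5 = 128; py0_5 = 160; py1_5 = 204; px0_6 = 316; py0_6 = 200; px0_7 = 188; py0_7 = 256; px1_7 = 328; py1_7 = 320; py0_8 = 32; px1_8 = 168; py1_8 = 128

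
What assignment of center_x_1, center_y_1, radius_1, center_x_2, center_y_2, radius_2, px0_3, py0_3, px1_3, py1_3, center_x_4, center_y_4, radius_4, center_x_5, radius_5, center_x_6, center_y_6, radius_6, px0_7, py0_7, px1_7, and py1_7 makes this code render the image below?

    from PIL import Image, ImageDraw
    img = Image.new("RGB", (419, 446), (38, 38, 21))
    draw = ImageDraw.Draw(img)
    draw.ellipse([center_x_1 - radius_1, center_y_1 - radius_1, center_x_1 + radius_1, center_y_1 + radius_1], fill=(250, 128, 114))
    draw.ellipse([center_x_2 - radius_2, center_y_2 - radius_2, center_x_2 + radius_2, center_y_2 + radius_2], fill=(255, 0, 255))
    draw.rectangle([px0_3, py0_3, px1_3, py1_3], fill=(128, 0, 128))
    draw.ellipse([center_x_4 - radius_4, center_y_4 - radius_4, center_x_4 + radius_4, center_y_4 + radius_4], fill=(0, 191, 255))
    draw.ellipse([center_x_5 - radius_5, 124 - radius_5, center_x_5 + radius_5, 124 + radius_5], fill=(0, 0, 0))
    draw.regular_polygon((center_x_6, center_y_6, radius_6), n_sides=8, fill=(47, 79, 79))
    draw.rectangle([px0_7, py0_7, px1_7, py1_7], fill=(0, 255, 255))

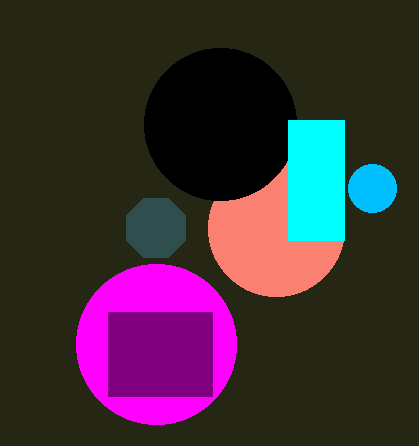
center_x_1 = 276, center_y_1 = 228, radius_1 = 68, center_x_2 = 156, center_y_2 = 344, radius_2 = 80, px0_3 = 108, py0_3 = 312, px1_3 = 212, py1_3 = 396, center_x_4 = 372, center_y_4 = 188, radius_4 = 24, center_x_5 = 220, radius_5 = 76, center_x_6 = 156, center_y_6 = 228, radius_6 = 32, px0_7 = 288, py0_7 = 120, px1_7 = 344, py1_7 = 240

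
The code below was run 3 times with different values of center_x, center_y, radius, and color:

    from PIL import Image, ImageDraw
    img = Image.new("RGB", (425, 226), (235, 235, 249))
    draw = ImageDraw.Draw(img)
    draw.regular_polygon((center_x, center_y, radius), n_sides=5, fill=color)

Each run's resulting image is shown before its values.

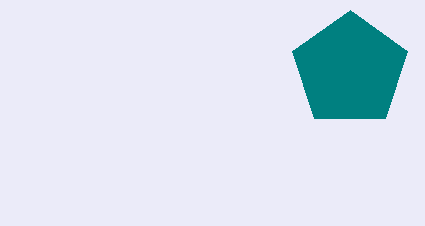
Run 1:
center_x = 350
center_y = 70
radius = 60
color = 'teal'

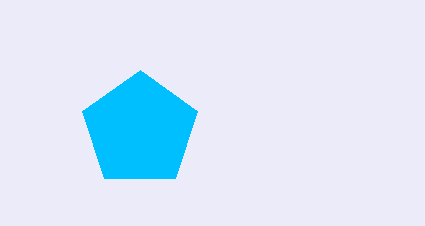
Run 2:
center_x = 140; center_y = 130; radius = 60; color = 'deepskyblue'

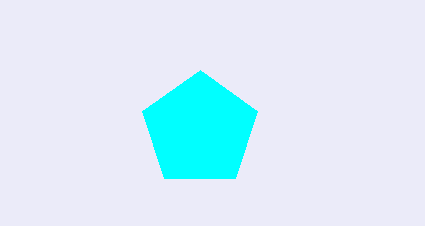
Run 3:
center_x = 200, center_y = 130, radius = 60, color = 'cyan'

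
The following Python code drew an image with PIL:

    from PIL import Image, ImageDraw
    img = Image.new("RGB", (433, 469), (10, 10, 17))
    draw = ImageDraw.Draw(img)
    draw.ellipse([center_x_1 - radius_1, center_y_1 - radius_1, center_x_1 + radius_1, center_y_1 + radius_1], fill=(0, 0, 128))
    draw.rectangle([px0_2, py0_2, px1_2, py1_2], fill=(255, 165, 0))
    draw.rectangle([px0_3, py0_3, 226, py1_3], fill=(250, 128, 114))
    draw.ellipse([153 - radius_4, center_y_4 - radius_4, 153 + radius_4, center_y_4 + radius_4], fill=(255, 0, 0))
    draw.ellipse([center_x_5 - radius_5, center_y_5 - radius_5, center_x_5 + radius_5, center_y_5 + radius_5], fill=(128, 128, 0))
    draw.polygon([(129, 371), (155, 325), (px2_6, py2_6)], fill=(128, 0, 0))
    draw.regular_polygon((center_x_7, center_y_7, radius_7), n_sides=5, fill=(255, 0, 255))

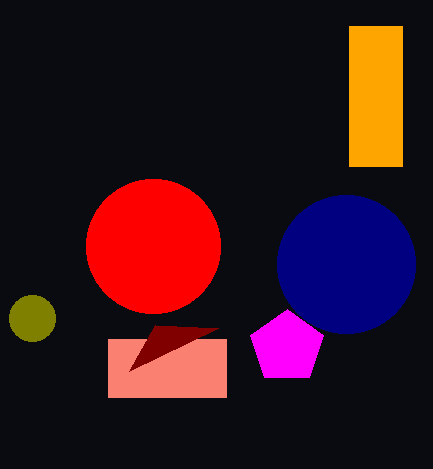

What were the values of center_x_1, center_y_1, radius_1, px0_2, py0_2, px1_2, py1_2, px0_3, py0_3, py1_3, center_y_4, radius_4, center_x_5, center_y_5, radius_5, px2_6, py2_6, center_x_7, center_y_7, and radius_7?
center_x_1 = 346; center_y_1 = 264; radius_1 = 69; px0_2 = 349; py0_2 = 26; px1_2 = 402; py1_2 = 166; px0_3 = 108; py0_3 = 339; py1_3 = 397; center_y_4 = 246; radius_4 = 67; center_x_5 = 32; center_y_5 = 318; radius_5 = 23; px2_6 = 218; py2_6 = 328; center_x_7 = 287; center_y_7 = 347; radius_7 = 38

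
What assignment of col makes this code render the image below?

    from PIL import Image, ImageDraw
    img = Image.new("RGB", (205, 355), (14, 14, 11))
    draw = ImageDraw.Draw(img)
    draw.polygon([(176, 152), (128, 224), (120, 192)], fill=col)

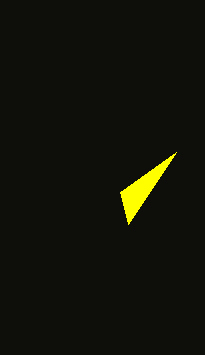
col = 'yellow'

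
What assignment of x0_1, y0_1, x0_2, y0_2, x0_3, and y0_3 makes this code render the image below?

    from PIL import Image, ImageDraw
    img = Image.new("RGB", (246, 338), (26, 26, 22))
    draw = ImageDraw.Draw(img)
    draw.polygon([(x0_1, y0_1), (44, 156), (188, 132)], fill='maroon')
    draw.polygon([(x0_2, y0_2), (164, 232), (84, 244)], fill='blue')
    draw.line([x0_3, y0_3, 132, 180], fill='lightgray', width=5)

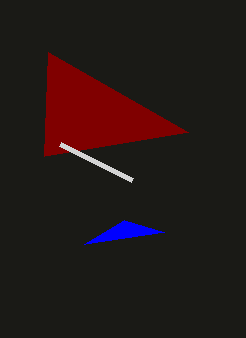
x0_1 = 48, y0_1 = 52, x0_2 = 124, y0_2 = 220, x0_3 = 60, y0_3 = 144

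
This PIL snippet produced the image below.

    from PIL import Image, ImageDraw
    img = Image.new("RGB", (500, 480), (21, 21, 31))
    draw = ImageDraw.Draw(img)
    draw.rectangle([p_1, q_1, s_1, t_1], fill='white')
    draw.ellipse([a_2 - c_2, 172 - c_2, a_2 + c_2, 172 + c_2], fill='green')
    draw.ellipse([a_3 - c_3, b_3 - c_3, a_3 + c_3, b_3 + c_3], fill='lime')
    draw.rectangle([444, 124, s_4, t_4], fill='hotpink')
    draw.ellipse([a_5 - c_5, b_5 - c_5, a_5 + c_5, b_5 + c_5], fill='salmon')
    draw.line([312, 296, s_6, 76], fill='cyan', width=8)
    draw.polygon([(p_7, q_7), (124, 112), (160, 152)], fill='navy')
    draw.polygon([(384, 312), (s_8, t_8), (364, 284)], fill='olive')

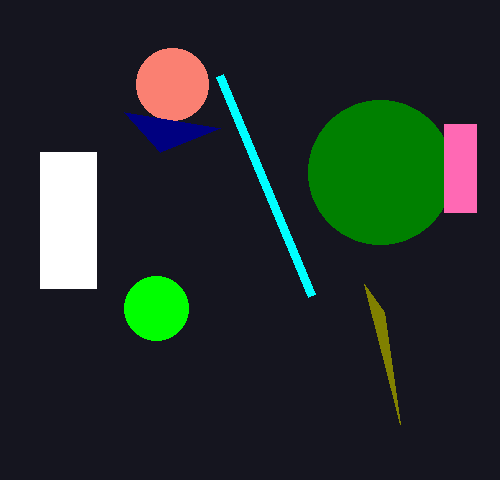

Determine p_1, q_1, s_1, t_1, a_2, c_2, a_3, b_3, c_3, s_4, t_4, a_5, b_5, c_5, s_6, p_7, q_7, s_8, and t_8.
p_1 = 40
q_1 = 152
s_1 = 96
t_1 = 288
a_2 = 380
c_2 = 72
a_3 = 156
b_3 = 308
c_3 = 32
s_4 = 476
t_4 = 212
a_5 = 172
b_5 = 84
c_5 = 36
s_6 = 220
p_7 = 220
q_7 = 128
s_8 = 400
t_8 = 424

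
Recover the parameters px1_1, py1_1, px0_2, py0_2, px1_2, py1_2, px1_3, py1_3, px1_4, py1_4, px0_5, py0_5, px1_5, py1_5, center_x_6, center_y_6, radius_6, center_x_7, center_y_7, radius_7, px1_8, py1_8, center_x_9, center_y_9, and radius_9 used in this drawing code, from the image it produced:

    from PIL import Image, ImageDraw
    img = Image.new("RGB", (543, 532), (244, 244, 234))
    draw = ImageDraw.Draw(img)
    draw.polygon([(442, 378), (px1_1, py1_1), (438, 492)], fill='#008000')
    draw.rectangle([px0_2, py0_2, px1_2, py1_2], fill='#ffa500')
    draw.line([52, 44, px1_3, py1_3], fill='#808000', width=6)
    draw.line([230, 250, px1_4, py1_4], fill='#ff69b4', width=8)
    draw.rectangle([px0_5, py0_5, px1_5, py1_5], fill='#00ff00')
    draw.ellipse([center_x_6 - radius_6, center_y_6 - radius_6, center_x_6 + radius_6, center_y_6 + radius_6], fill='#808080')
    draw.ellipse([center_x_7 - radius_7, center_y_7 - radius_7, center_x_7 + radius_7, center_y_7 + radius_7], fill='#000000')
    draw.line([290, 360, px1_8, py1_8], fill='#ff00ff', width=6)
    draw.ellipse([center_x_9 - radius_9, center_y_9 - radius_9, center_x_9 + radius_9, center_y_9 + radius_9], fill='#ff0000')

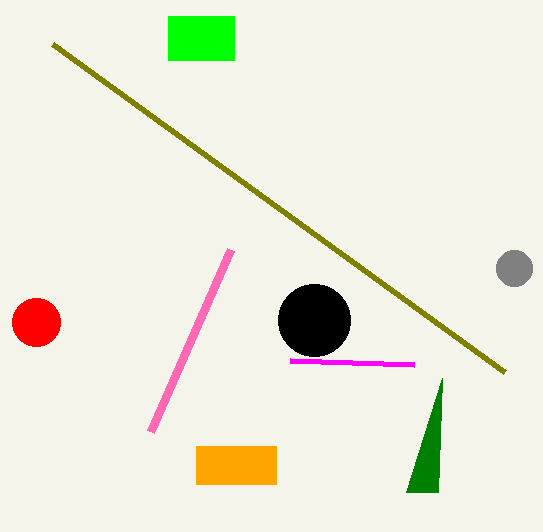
px1_1 = 406; py1_1 = 492; px0_2 = 196; py0_2 = 446; px1_2 = 276; py1_2 = 484; px1_3 = 504; py1_3 = 372; px1_4 = 150; py1_4 = 432; px0_5 = 168; py0_5 = 16; px1_5 = 234; py1_5 = 60; center_x_6 = 514; center_y_6 = 268; radius_6 = 18; center_x_7 = 314; center_y_7 = 320; radius_7 = 36; px1_8 = 414; py1_8 = 364; center_x_9 = 36; center_y_9 = 322; radius_9 = 24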